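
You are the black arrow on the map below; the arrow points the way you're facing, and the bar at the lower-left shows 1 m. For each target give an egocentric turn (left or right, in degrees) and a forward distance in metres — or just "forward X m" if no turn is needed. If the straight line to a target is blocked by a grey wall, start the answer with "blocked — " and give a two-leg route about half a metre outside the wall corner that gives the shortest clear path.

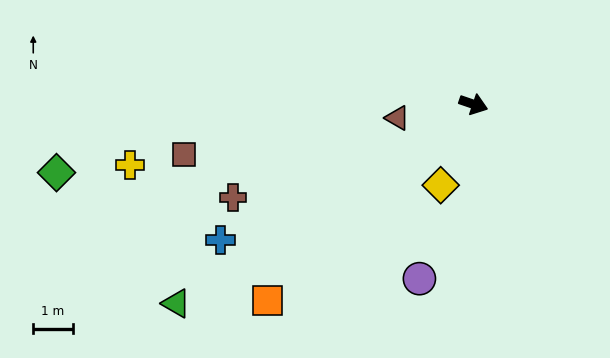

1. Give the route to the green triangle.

turn right 127°, forward 9.1 m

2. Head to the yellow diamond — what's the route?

turn right 93°, forward 2.2 m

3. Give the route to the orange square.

turn right 118°, forward 7.2 m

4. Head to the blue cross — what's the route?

turn right 133°, forward 7.3 m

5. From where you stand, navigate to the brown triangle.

turn right 151°, forward 2.0 m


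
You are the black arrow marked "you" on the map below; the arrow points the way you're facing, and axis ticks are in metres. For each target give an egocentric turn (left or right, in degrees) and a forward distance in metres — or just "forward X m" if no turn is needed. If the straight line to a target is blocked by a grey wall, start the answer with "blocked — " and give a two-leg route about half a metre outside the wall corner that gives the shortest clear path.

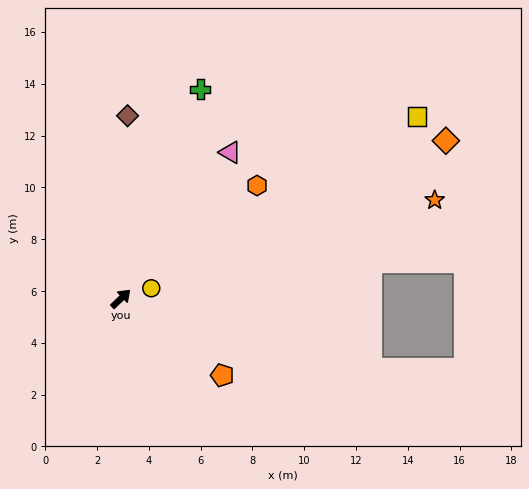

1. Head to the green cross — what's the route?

turn left 26°, forward 8.7 m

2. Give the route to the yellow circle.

turn right 25°, forward 1.2 m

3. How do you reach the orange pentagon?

turn right 81°, forward 4.9 m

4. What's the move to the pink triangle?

turn left 10°, forward 7.1 m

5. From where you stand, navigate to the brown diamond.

turn left 44°, forward 7.1 m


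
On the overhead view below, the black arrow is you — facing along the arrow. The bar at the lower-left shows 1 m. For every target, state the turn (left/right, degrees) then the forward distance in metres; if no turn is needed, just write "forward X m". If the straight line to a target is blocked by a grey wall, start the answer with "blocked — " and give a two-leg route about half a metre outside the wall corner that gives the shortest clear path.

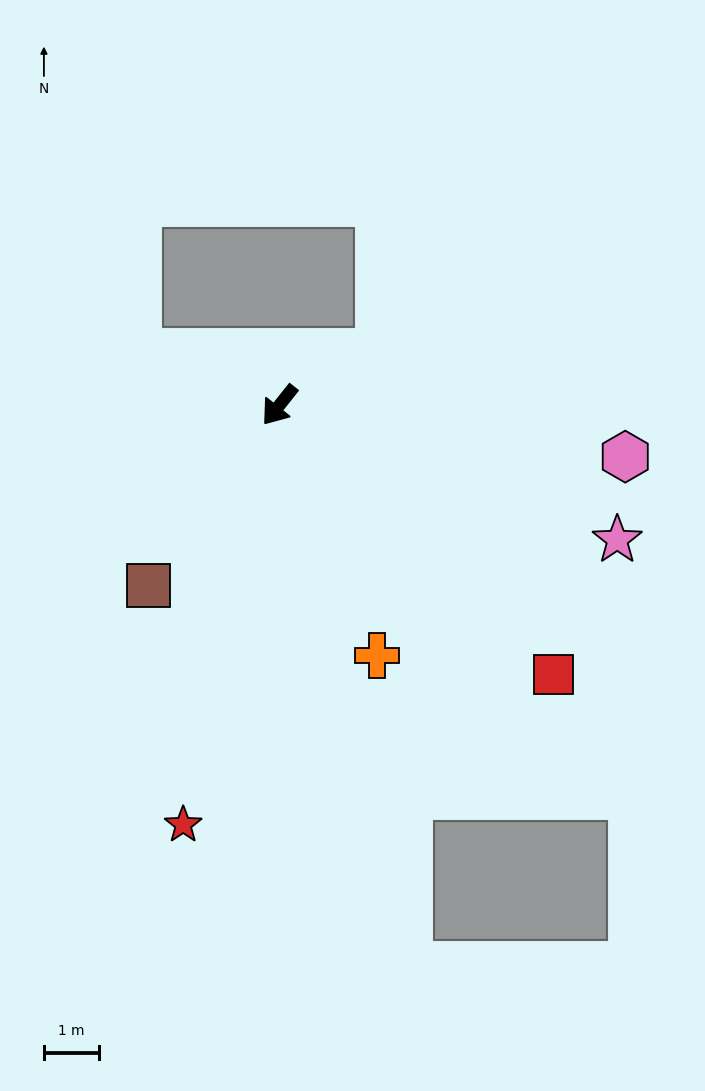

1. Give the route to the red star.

turn left 26°, forward 7.8 m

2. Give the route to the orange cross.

turn left 60°, forward 4.9 m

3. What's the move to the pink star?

turn left 107°, forward 6.6 m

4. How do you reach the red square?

turn left 84°, forward 7.0 m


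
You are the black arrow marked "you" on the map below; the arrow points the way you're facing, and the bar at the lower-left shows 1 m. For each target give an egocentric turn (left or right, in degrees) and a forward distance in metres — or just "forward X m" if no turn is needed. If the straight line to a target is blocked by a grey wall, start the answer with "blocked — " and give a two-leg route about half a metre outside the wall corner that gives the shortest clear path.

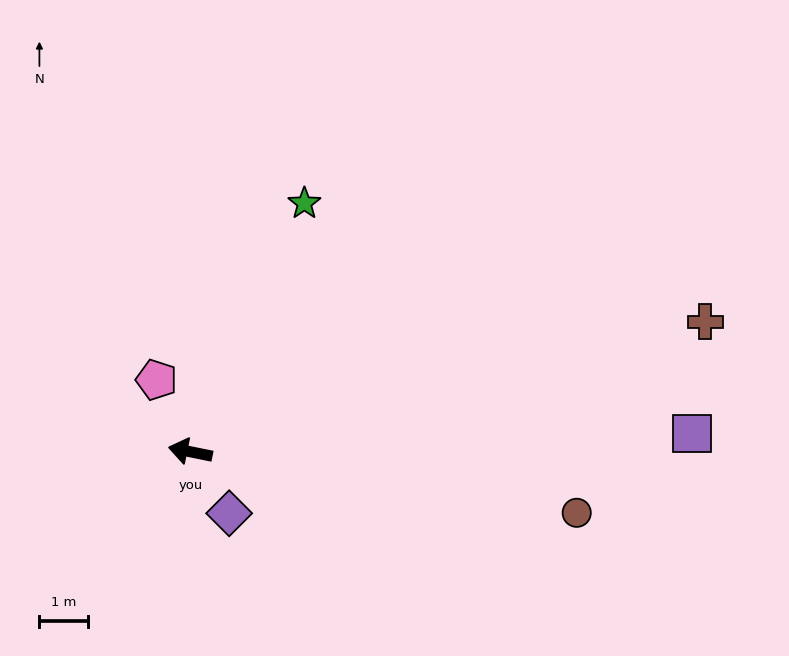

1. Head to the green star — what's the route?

turn right 103°, forward 5.7 m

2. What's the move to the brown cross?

turn right 154°, forward 11.0 m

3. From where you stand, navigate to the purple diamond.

turn left 134°, forward 1.5 m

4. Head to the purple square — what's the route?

turn right 166°, forward 10.4 m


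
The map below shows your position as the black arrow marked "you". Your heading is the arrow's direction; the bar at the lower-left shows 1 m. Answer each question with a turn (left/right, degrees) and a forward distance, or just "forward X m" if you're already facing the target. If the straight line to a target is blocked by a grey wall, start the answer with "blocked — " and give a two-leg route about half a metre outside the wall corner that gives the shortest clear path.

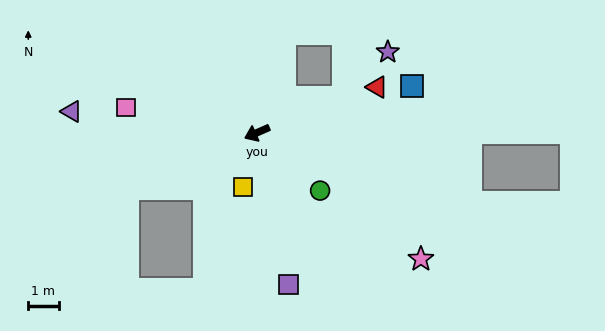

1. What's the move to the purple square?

turn left 78°, forward 5.1 m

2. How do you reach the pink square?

turn right 35°, forward 4.4 m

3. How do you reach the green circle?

turn left 114°, forward 2.8 m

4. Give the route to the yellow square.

turn left 52°, forward 1.8 m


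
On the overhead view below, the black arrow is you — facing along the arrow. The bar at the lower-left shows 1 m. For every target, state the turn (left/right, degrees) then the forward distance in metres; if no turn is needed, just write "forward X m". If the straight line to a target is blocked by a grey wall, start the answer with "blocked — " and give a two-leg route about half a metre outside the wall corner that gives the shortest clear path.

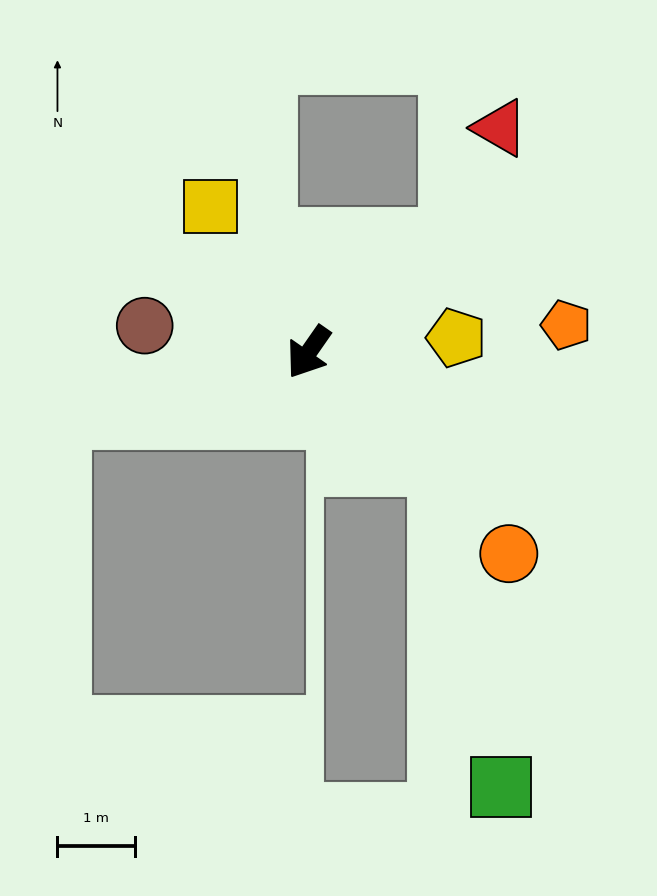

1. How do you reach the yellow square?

turn right 111°, forward 2.3 m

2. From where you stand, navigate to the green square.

blocked — turn left 85°, forward 2.2 m, then turn right 40°, forward 4.2 m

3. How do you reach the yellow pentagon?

turn left 131°, forward 1.9 m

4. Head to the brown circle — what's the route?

turn right 64°, forward 2.1 m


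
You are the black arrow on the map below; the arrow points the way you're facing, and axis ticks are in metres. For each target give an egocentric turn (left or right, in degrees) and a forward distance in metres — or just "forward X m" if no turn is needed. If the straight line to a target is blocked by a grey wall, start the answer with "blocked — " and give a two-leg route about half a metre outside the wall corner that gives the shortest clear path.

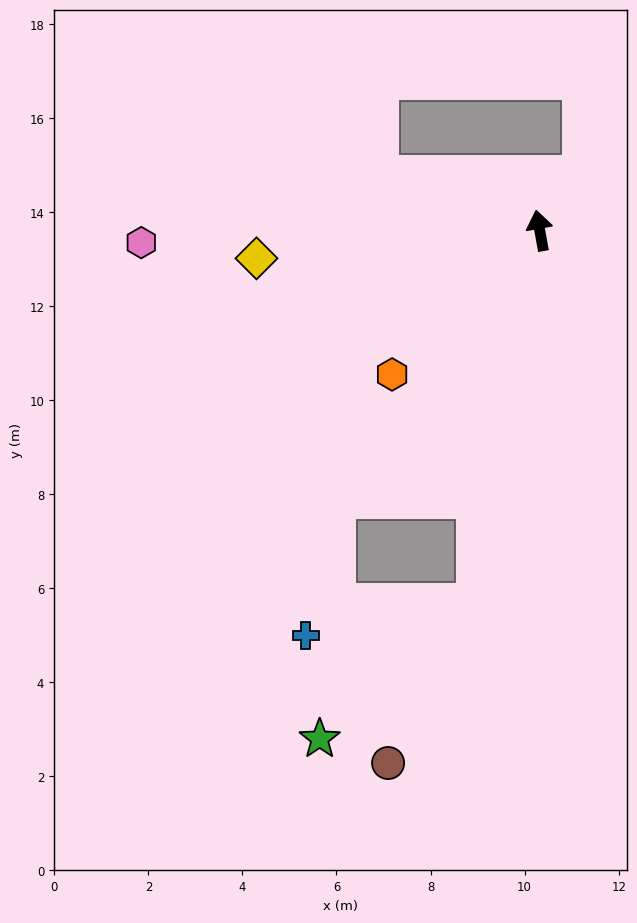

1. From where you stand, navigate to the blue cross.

blocked — turn left 133°, forward 7.2 m, then turn left 24°, forward 3.0 m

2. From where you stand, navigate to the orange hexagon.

turn left 124°, forward 4.4 m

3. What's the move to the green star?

blocked — turn left 160°, forward 8.0 m, then turn right 39°, forward 4.4 m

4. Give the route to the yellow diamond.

turn left 85°, forward 6.1 m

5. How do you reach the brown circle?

blocked — turn left 160°, forward 8.0 m, then turn right 19°, forward 3.9 m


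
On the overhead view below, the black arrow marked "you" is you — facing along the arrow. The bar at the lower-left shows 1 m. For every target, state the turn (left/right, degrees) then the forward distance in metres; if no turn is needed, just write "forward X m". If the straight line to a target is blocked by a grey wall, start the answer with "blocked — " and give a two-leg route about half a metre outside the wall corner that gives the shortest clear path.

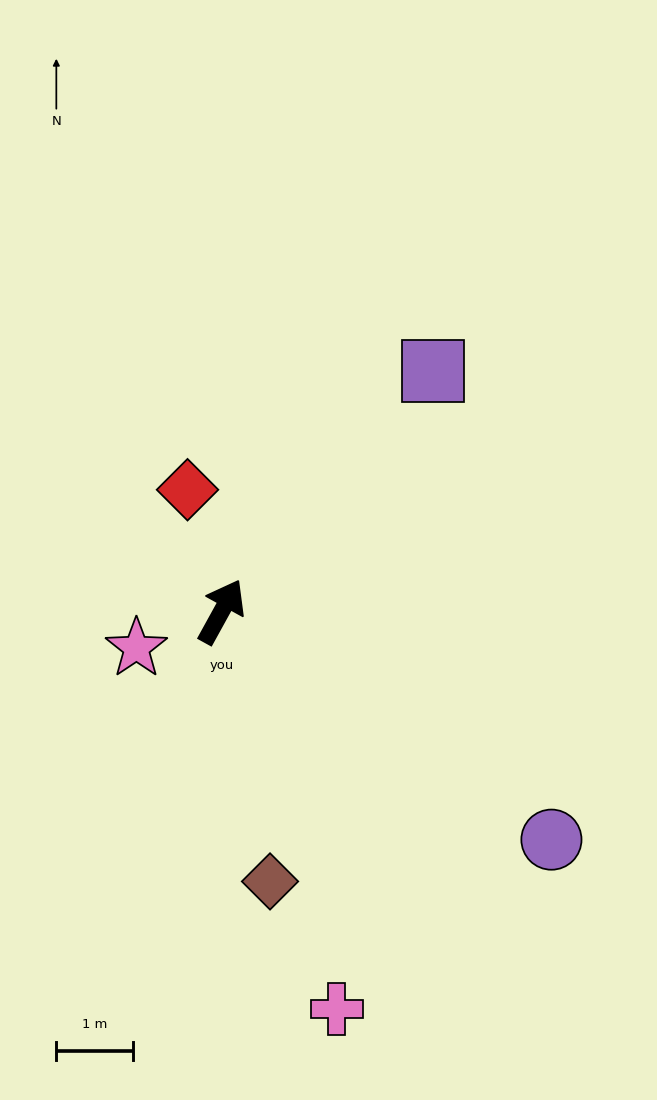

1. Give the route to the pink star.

turn left 142°, forward 1.2 m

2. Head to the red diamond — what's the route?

turn left 44°, forward 1.7 m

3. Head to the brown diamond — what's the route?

turn right 141°, forward 3.6 m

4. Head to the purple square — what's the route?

turn right 13°, forward 4.2 m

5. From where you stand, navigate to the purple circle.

turn right 96°, forward 5.2 m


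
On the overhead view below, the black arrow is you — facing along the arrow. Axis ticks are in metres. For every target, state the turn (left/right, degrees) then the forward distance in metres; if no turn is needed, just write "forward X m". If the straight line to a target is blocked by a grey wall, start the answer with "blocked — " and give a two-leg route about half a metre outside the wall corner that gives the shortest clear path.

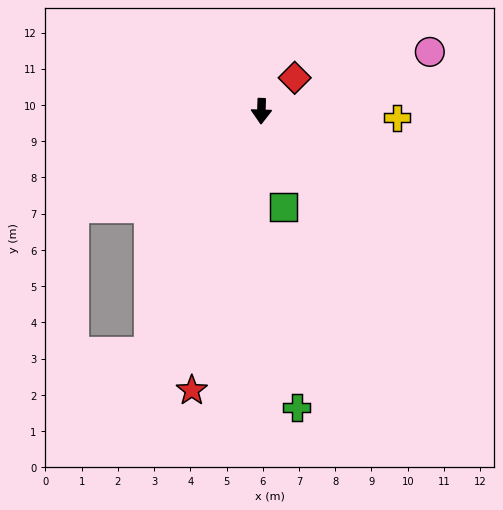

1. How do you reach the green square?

turn left 15°, forward 2.7 m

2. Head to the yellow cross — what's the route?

turn left 89°, forward 3.7 m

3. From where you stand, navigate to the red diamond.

turn left 137°, forward 1.3 m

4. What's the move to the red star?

turn right 12°, forward 7.9 m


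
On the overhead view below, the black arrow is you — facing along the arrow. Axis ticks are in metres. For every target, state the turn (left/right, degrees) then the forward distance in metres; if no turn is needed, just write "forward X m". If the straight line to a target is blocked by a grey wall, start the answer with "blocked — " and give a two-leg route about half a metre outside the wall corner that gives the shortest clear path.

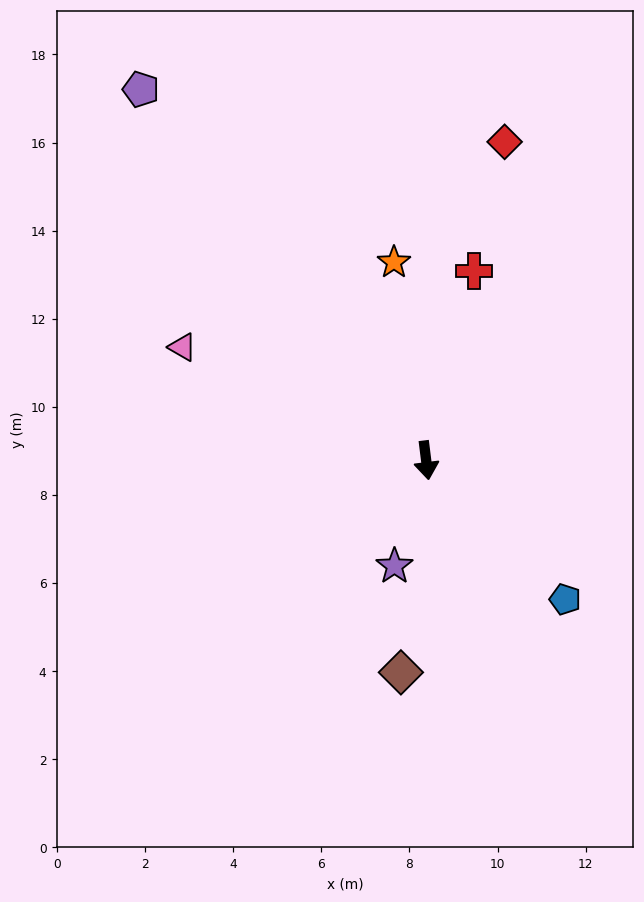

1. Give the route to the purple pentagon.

turn right 150°, forward 10.6 m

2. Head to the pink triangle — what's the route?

turn right 122°, forward 6.1 m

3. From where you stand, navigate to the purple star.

turn right 24°, forward 2.5 m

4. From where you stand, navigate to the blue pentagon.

turn left 38°, forward 4.5 m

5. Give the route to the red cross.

turn left 159°, forward 4.4 m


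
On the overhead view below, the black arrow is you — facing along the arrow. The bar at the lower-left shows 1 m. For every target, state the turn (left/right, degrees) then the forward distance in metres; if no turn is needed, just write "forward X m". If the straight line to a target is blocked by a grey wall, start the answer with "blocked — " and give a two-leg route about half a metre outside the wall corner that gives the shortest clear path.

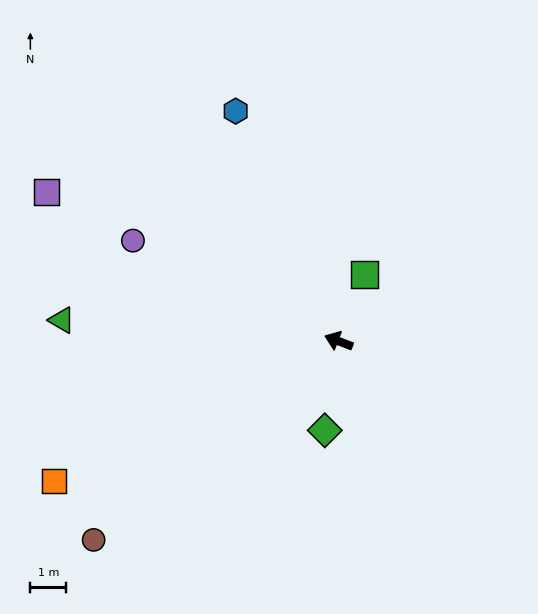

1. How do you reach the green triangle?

turn left 17°, forward 7.8 m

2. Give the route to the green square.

turn right 90°, forward 2.0 m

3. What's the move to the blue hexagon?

turn right 45°, forward 7.0 m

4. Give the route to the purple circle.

turn right 5°, forward 6.4 m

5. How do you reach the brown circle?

turn left 60°, forward 8.8 m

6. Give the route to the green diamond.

turn left 102°, forward 2.5 m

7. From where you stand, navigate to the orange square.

turn left 47°, forward 8.9 m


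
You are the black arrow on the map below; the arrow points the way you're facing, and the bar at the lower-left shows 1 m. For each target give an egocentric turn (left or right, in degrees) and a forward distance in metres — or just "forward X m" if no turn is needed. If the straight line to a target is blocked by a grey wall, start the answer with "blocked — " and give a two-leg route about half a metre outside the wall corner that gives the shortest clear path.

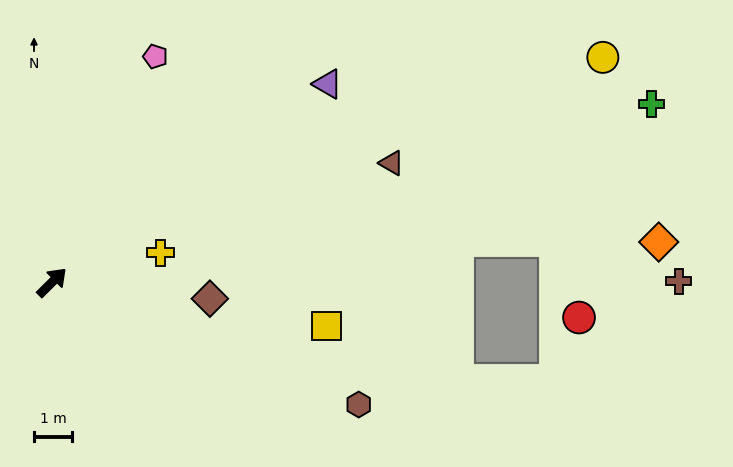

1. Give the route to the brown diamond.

turn right 51°, forward 4.2 m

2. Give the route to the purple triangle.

turn right 9°, forward 8.9 m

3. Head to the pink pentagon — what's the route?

turn left 21°, forward 6.5 m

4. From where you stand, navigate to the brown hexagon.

turn right 67°, forward 8.7 m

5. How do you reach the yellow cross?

turn right 30°, forward 2.9 m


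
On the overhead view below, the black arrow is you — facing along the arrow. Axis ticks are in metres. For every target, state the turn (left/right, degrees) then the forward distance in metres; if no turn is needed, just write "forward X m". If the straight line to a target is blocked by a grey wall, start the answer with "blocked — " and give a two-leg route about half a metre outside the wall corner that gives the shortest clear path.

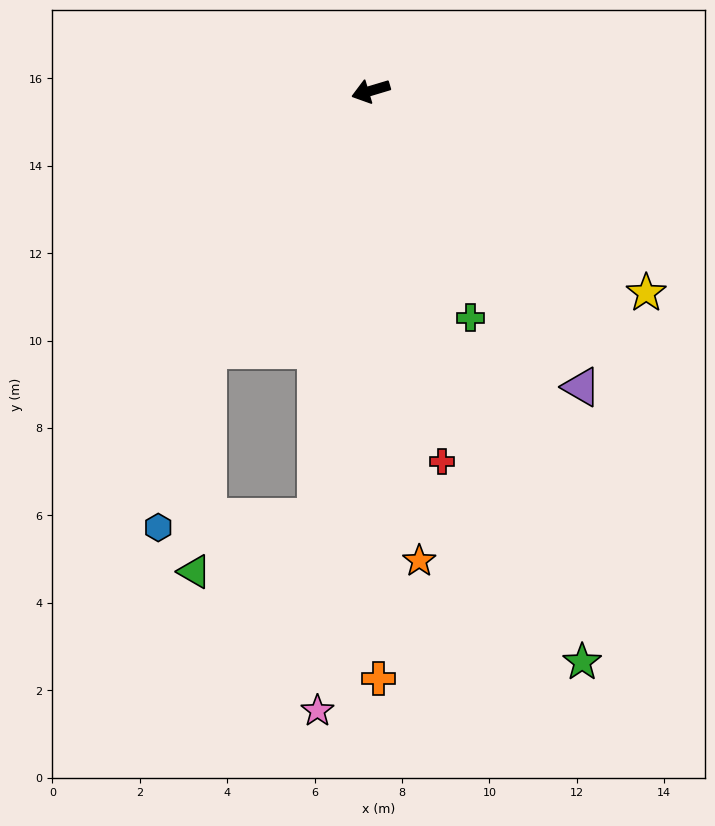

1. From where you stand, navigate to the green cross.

turn left 97°, forward 5.7 m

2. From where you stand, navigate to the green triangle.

blocked — turn left 41°, forward 7.0 m, then turn left 29°, forward 5.1 m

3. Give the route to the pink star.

turn left 68°, forward 14.2 m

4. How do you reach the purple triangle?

turn left 109°, forward 8.3 m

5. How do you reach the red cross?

turn left 84°, forward 8.6 m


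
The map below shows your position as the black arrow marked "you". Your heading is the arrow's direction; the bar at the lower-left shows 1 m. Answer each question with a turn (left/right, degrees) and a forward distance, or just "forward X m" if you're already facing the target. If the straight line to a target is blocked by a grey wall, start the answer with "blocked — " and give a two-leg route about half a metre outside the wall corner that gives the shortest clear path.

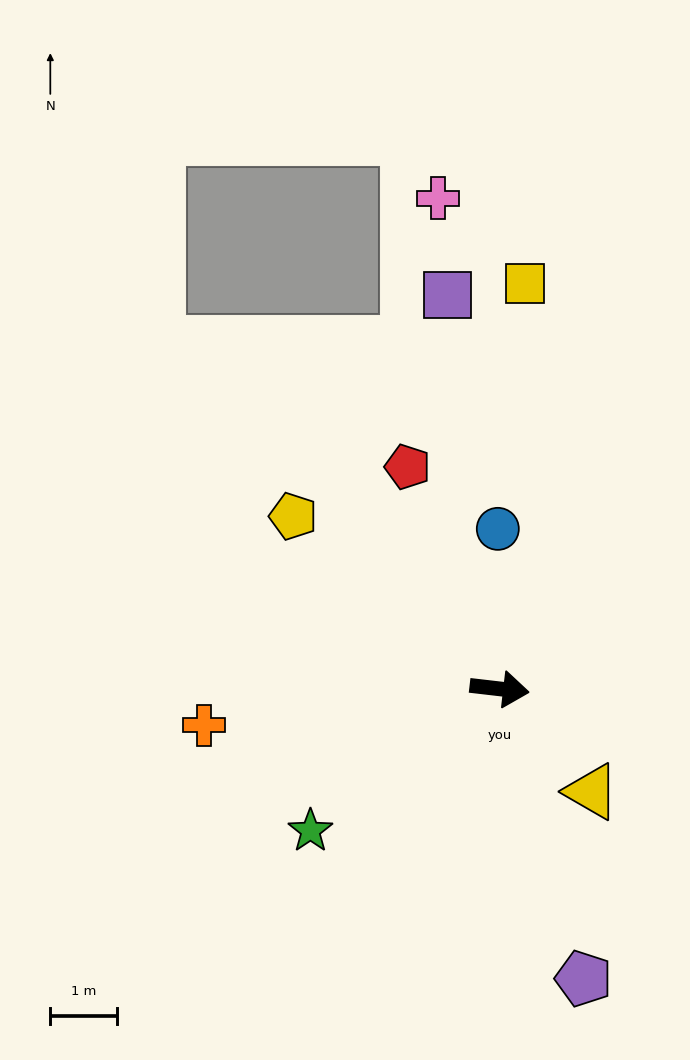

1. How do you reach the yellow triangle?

turn right 42°, forward 2.1 m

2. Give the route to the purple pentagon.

turn right 67°, forward 4.6 m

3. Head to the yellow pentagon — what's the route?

turn left 147°, forward 4.1 m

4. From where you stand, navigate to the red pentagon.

turn left 119°, forward 3.6 m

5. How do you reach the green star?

turn right 136°, forward 3.6 m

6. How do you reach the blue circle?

turn left 97°, forward 2.4 m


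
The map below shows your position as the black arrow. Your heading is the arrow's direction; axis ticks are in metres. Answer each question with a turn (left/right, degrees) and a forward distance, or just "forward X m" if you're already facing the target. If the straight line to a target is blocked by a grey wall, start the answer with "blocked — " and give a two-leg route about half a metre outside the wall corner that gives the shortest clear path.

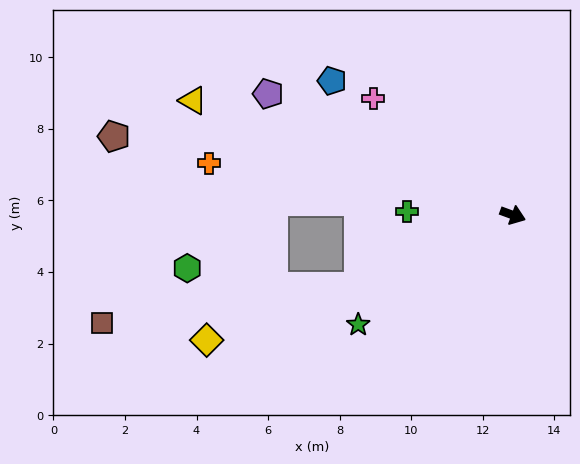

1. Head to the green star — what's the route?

turn right 125°, forward 5.3 m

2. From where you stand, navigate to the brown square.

blocked — turn right 135°, forward 4.7 m, then turn right 17°, forward 7.3 m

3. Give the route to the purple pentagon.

turn left 174°, forward 7.6 m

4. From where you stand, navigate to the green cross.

turn right 162°, forward 3.0 m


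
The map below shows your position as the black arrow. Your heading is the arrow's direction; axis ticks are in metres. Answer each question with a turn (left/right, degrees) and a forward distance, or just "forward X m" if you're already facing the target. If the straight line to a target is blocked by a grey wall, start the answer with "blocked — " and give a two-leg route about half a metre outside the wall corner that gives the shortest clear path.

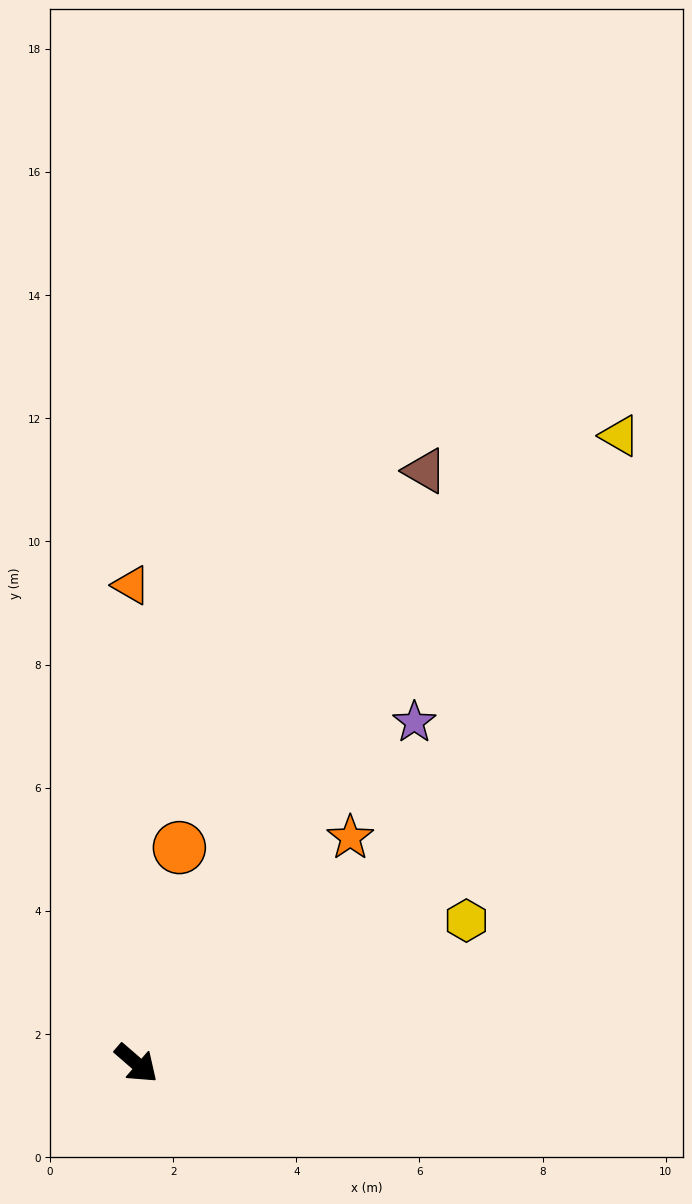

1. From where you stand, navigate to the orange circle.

turn left 120°, forward 3.6 m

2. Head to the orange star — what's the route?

turn left 87°, forward 5.1 m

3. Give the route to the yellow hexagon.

turn left 64°, forward 5.8 m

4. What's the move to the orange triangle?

turn left 132°, forward 7.8 m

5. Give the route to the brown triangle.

turn left 105°, forward 10.7 m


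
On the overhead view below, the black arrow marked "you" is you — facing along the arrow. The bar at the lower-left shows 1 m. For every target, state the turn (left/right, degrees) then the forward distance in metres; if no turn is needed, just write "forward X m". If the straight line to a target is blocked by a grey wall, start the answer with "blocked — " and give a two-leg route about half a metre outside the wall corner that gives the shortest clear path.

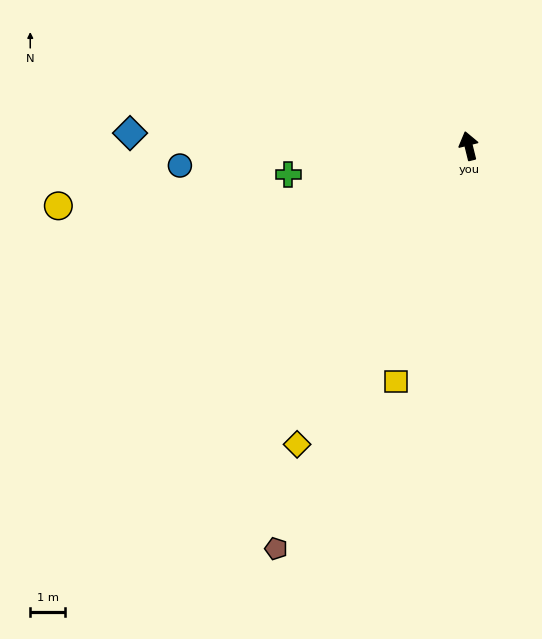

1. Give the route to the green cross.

turn left 85°, forward 5.2 m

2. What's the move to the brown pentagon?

turn left 141°, forward 12.7 m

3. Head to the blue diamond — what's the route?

turn left 74°, forward 9.7 m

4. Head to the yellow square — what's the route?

turn left 149°, forward 7.0 m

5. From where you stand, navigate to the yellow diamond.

turn left 136°, forward 9.8 m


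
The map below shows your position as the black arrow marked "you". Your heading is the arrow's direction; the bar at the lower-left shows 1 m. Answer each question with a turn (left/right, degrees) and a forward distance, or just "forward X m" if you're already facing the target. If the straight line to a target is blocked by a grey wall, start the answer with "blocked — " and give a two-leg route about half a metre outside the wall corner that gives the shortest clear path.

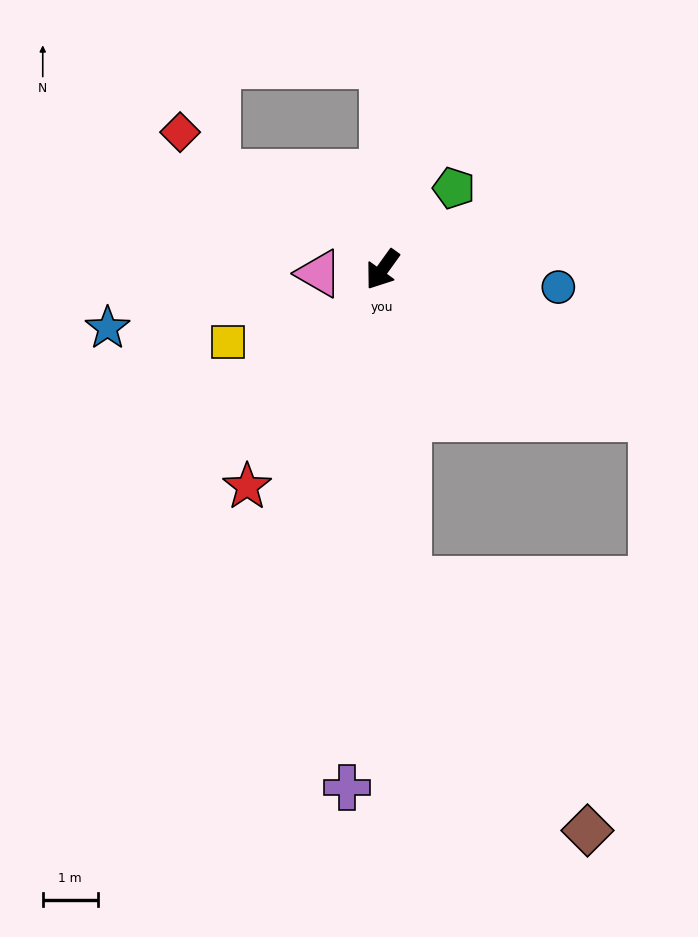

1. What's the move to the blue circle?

turn left 120°, forward 3.2 m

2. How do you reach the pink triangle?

turn right 51°, forward 1.2 m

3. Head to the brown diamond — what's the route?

blocked — turn left 40°, forward 5.7 m, then turn left 31°, forward 5.6 m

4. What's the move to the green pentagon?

turn left 174°, forward 2.0 m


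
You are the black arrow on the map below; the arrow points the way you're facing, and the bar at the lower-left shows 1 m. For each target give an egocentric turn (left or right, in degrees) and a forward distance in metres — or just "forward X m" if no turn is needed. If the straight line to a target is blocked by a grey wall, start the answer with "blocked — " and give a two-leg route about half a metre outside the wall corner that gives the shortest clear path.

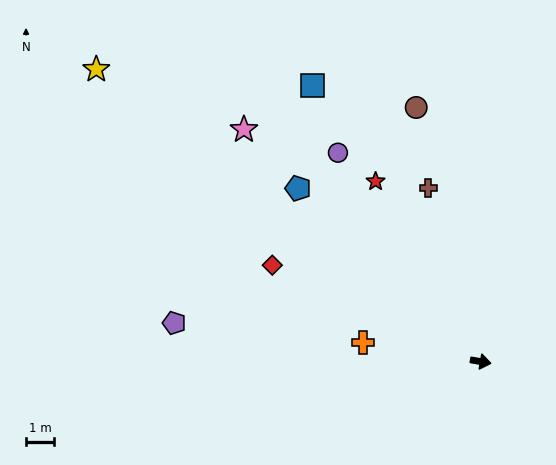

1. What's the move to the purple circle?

turn left 134°, forward 9.1 m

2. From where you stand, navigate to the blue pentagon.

turn left 146°, forward 9.1 m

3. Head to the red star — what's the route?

turn left 130°, forward 7.5 m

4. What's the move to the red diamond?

turn left 165°, forward 8.3 m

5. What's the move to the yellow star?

turn left 153°, forward 17.4 m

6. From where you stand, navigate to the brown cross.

turn left 117°, forward 6.5 m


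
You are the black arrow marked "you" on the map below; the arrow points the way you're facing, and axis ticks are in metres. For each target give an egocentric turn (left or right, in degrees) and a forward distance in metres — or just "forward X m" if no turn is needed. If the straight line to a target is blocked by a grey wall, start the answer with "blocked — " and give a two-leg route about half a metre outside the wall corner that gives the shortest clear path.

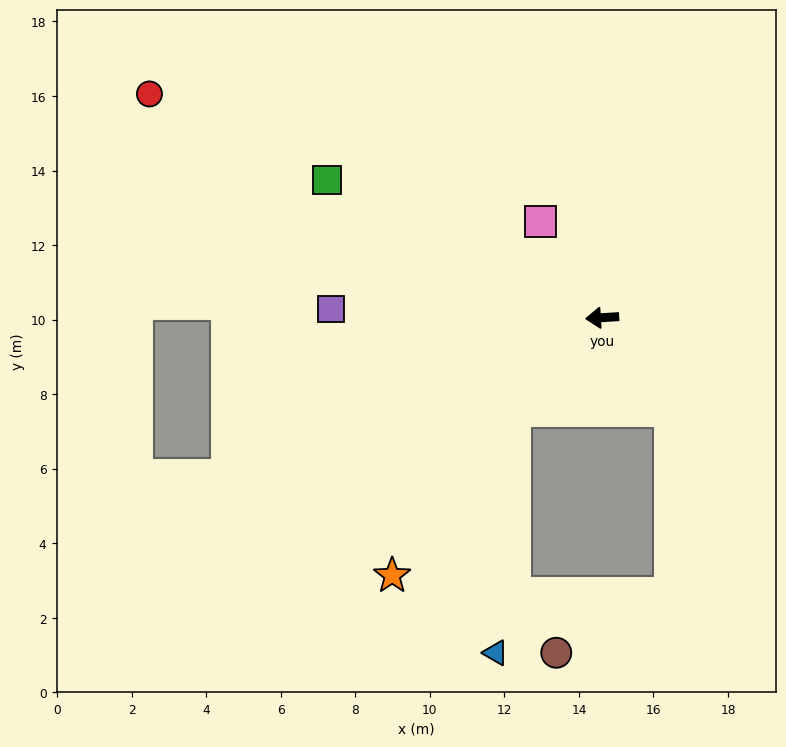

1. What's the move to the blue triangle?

blocked — turn left 44°, forward 3.4 m, then turn left 38°, forward 6.5 m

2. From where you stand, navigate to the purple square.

turn right 5°, forward 7.3 m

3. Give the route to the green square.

turn right 30°, forward 8.2 m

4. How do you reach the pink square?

turn right 61°, forward 3.1 m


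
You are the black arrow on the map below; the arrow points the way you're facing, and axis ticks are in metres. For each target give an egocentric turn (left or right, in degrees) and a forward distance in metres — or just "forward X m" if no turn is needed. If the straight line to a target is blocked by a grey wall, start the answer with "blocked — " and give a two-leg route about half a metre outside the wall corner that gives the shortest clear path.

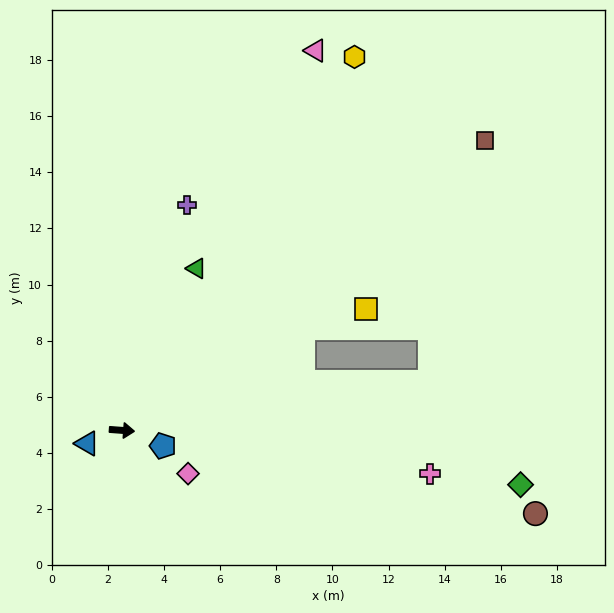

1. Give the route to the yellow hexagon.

turn left 62°, forward 15.7 m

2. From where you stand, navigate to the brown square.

turn left 43°, forward 16.6 m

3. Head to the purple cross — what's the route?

turn left 78°, forward 8.4 m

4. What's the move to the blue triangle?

turn right 155°, forward 1.3 m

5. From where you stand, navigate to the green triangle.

turn left 69°, forward 6.3 m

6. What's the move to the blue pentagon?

turn right 17°, forward 1.6 m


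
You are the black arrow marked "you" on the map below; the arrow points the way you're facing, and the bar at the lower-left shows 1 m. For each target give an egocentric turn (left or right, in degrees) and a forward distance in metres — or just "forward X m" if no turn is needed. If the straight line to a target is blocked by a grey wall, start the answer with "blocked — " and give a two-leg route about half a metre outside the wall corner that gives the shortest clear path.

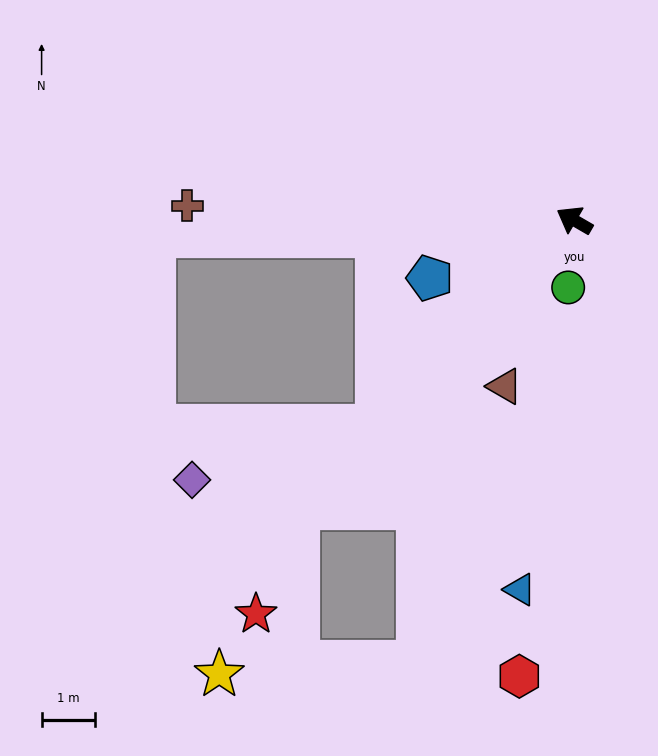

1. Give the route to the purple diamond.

blocked — turn left 77°, forward 5.3 m, then turn right 31°, forward 3.6 m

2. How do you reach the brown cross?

turn left 28°, forward 7.2 m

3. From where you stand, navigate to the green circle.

turn left 115°, forward 1.3 m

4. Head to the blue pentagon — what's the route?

turn left 52°, forward 2.9 m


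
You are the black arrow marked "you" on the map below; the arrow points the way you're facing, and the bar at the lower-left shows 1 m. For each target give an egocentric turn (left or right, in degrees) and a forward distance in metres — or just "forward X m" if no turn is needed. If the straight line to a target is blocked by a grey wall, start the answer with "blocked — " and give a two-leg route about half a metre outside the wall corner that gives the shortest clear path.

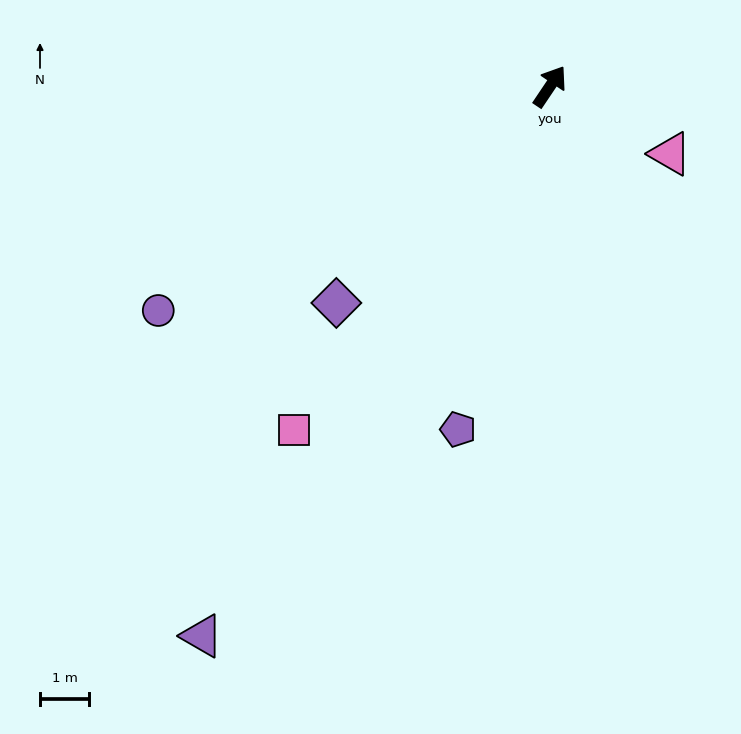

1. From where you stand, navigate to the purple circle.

turn left 154°, forward 9.2 m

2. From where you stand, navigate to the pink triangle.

turn right 85°, forward 2.8 m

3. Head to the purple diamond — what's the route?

turn left 169°, forward 6.2 m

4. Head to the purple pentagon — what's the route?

turn right 161°, forward 7.3 m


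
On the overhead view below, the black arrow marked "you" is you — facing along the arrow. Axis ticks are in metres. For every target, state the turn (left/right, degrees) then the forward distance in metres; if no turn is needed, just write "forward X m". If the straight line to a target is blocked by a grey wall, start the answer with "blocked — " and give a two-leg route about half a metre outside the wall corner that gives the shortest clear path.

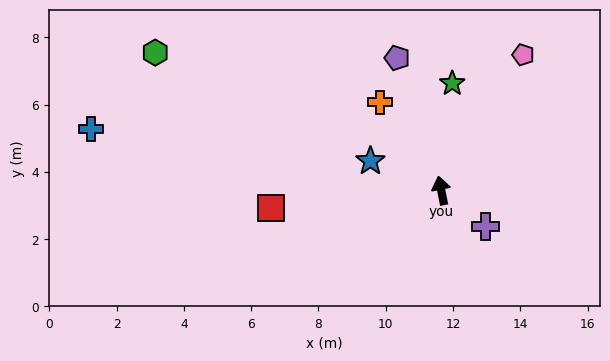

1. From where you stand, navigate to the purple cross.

turn right 140°, forward 1.7 m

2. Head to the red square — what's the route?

turn left 85°, forward 5.1 m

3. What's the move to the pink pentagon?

turn right 42°, forward 4.7 m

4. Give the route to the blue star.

turn left 56°, forward 2.3 m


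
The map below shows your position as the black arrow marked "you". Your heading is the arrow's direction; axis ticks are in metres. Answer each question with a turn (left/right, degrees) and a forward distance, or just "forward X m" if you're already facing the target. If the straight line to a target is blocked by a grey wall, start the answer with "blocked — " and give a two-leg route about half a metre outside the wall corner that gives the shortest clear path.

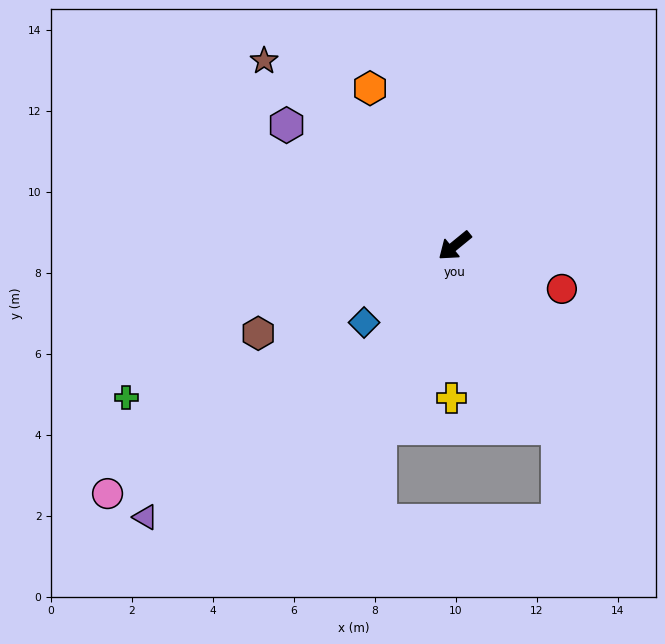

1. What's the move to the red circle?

turn left 119°, forward 2.9 m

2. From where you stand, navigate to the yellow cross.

turn left 50°, forward 3.8 m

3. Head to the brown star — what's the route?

turn right 83°, forward 6.6 m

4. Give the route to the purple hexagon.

turn right 75°, forward 5.1 m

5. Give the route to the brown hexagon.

turn right 15°, forward 5.3 m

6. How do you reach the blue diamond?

forward 2.9 m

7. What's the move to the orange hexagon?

turn right 101°, forward 4.4 m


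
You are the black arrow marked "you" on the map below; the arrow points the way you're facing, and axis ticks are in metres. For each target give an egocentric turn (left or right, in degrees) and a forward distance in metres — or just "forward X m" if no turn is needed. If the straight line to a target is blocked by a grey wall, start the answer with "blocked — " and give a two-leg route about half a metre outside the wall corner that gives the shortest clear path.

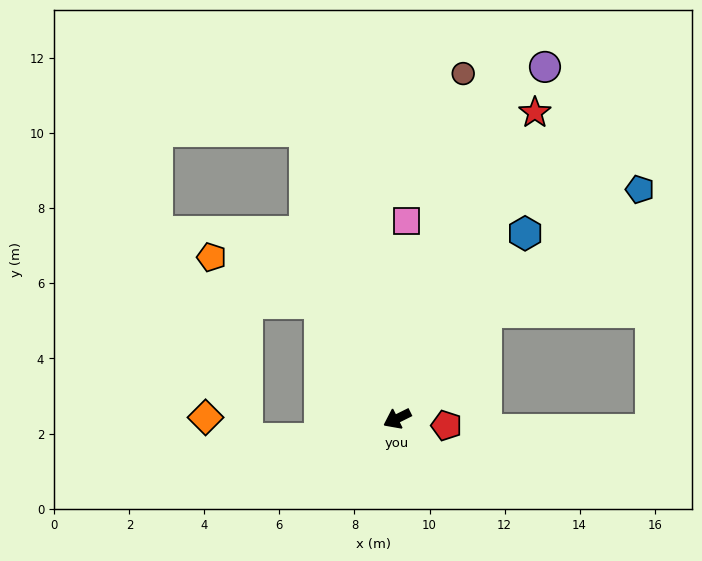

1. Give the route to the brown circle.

turn right 127°, forward 9.4 m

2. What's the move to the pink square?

turn right 119°, forward 5.3 m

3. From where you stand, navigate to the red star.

turn right 141°, forward 8.9 m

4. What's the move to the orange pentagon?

blocked — turn right 83°, forward 3.7 m, then turn left 33°, forward 3.1 m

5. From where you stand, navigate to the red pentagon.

turn left 146°, forward 1.3 m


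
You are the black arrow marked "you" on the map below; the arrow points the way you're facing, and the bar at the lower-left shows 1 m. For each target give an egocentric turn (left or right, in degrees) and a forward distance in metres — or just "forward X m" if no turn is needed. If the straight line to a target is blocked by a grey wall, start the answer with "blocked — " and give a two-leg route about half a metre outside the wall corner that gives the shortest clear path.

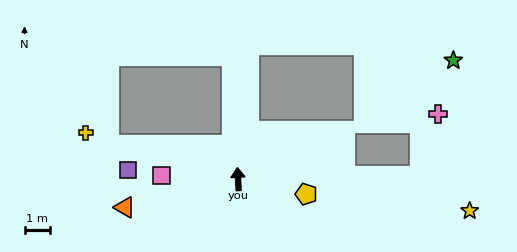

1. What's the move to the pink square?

turn left 84°, forward 3.0 m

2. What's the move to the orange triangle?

turn left 101°, forward 4.6 m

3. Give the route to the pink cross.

blocked — turn right 92°, forward 7.1 m, then turn left 73°, forward 2.5 m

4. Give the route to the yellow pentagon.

turn right 106°, forward 2.7 m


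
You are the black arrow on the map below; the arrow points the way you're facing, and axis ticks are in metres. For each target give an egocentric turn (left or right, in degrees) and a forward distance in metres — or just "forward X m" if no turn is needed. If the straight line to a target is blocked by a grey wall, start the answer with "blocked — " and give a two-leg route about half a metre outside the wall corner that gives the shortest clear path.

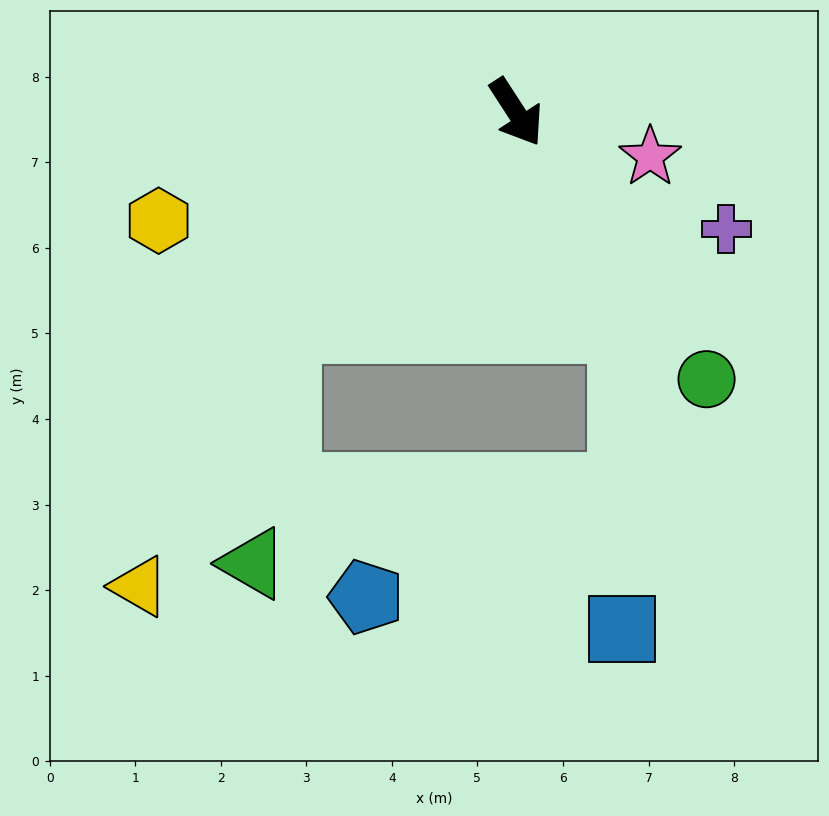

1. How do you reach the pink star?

turn left 39°, forward 1.7 m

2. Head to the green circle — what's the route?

turn left 3°, forward 3.8 m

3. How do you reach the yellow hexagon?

turn right 106°, forward 4.4 m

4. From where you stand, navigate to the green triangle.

blocked — turn right 80°, forward 3.7 m, then turn left 39°, forward 2.8 m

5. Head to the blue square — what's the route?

blocked — turn right 6°, forward 2.8 m, then turn right 27°, forward 3.5 m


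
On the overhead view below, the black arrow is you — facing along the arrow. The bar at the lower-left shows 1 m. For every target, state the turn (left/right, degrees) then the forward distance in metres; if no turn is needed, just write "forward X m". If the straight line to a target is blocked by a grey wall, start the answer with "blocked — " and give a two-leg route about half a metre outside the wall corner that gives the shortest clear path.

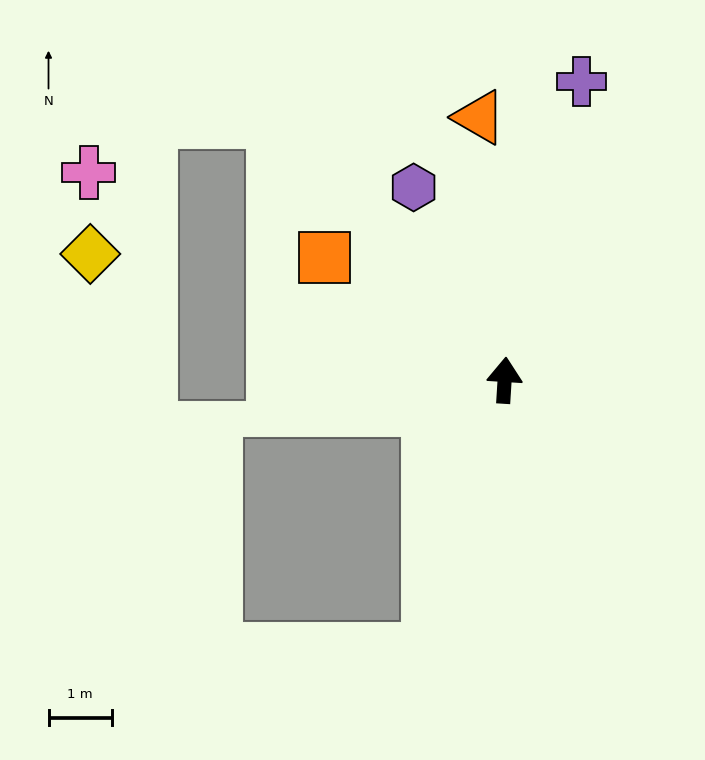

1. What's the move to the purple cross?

turn right 11°, forward 4.9 m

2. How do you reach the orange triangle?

turn left 9°, forward 4.2 m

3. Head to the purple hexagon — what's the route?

turn left 29°, forward 3.4 m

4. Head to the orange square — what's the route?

turn left 59°, forward 3.4 m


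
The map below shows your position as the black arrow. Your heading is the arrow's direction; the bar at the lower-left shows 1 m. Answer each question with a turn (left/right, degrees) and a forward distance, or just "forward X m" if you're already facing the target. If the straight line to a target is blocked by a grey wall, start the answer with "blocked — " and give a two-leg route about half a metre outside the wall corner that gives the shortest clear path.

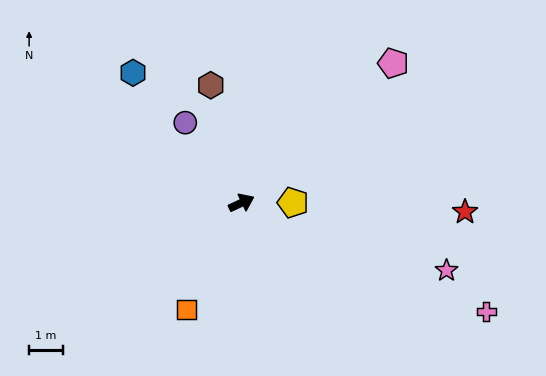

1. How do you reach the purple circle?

turn left 100°, forward 2.9 m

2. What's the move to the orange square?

turn right 142°, forward 3.6 m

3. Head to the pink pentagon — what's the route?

turn left 18°, forward 6.1 m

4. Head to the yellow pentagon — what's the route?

turn right 25°, forward 1.5 m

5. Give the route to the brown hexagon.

turn left 80°, forward 3.6 m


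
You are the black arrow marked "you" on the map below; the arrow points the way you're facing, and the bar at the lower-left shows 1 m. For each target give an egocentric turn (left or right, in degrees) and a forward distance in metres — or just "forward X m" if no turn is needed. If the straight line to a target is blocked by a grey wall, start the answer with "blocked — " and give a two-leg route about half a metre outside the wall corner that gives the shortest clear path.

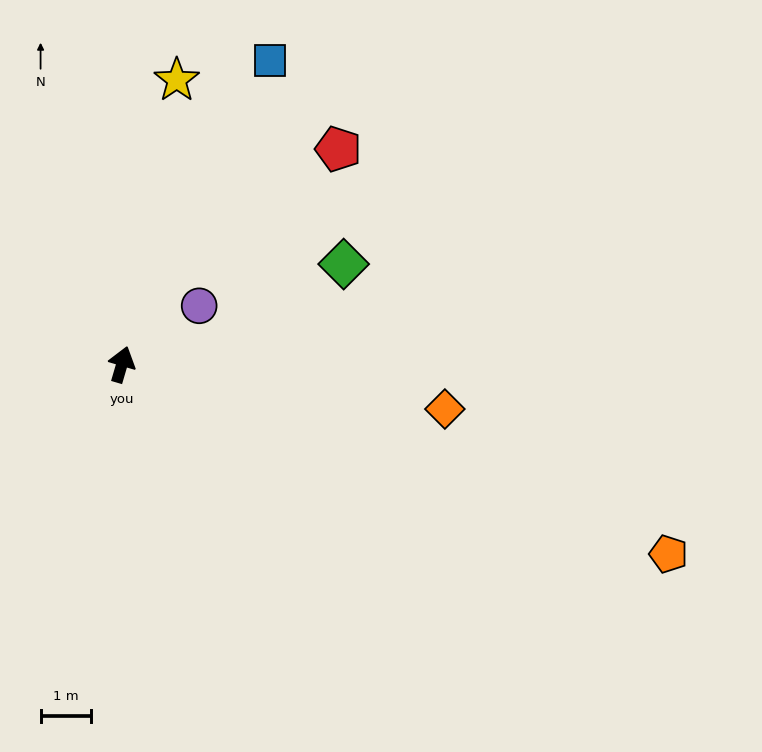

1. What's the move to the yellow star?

turn left 5°, forward 5.8 m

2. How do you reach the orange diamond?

turn right 82°, forward 6.5 m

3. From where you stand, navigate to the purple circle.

turn right 36°, forward 1.9 m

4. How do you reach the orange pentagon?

turn right 93°, forward 11.6 m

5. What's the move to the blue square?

turn right 10°, forward 6.8 m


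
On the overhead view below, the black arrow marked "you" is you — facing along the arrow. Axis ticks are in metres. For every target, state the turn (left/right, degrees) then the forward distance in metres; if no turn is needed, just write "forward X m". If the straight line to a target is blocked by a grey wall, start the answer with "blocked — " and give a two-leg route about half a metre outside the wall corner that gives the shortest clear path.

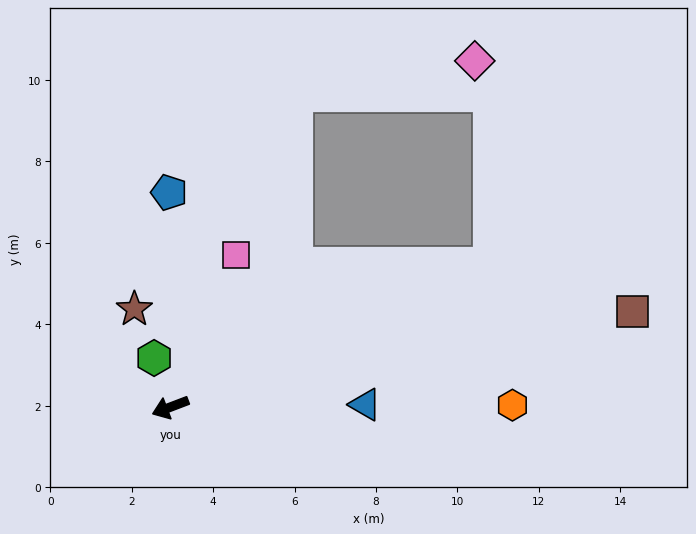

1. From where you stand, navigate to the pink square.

turn right 134°, forward 4.1 m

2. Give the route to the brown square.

turn left 171°, forward 11.6 m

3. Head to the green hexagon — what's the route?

turn right 93°, forward 1.3 m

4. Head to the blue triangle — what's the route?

turn left 160°, forward 4.8 m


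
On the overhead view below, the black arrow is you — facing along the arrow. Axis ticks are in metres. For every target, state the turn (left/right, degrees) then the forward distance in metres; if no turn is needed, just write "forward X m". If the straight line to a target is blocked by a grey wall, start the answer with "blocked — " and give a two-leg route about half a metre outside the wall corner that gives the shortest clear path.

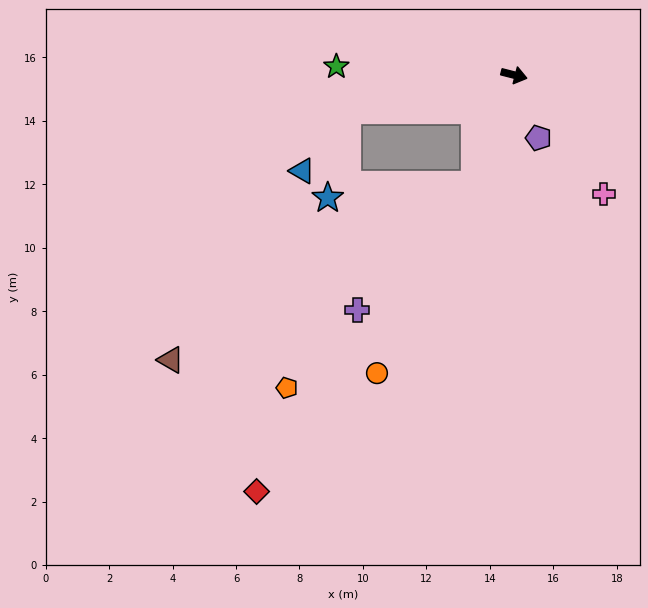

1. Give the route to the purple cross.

blocked — turn right 96°, forward 3.7 m, then turn right 23°, forward 5.4 m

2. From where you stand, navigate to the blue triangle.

blocked — turn right 154°, forward 5.4 m, then turn left 41°, forward 2.4 m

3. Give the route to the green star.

turn right 168°, forward 5.6 m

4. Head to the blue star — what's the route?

blocked — turn right 154°, forward 5.4 m, then turn left 65°, forward 2.8 m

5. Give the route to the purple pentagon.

turn right 54°, forward 2.1 m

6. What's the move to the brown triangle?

blocked — turn right 96°, forward 3.7 m, then turn right 40°, forward 11.1 m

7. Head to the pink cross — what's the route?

turn right 39°, forward 4.7 m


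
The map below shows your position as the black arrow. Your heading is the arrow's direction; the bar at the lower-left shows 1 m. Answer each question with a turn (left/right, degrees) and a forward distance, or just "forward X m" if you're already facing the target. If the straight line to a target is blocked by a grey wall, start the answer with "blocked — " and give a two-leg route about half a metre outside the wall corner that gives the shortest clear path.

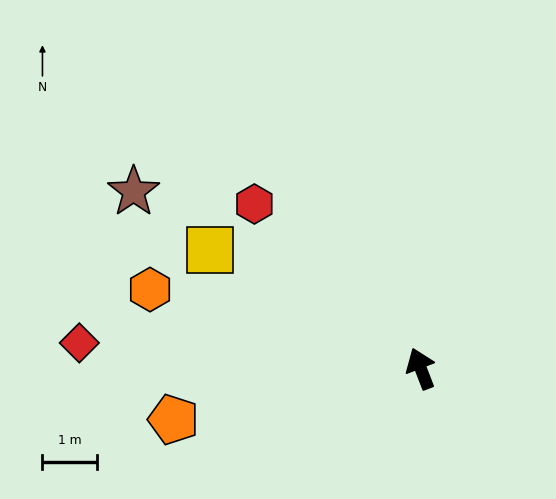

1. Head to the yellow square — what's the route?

turn left 40°, forward 4.4 m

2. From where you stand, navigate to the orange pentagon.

turn left 81°, forward 4.6 m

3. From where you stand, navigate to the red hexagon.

turn left 24°, forward 4.3 m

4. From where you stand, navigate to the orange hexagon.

turn left 53°, forward 5.2 m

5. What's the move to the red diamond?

turn left 65°, forward 6.3 m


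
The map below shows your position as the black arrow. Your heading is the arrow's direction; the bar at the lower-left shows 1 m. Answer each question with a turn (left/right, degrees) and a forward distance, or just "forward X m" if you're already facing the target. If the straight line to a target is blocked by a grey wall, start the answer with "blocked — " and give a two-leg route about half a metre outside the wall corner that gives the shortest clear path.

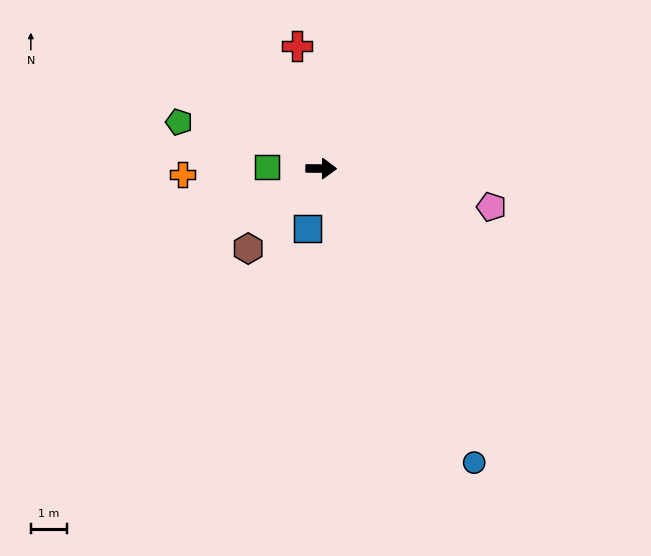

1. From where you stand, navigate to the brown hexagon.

turn right 132°, forward 3.0 m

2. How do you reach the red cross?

turn left 102°, forward 3.4 m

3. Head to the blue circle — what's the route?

turn right 62°, forward 9.1 m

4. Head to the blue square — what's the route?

turn right 102°, forward 1.7 m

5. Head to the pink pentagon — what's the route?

turn right 12°, forward 4.8 m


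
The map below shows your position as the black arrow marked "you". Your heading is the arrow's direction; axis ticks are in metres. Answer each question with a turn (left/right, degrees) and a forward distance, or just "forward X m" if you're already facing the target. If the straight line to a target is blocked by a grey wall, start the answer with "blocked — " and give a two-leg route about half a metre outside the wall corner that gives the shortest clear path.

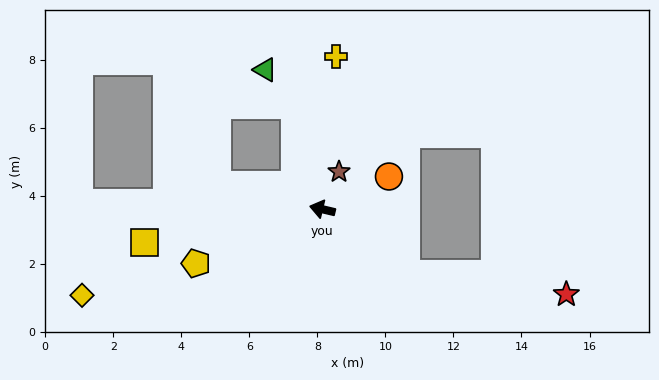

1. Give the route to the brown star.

turn right 101°, forward 1.2 m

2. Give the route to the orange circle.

turn right 140°, forward 2.2 m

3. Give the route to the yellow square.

turn left 24°, forward 5.3 m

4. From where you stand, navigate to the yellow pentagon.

turn left 37°, forward 4.0 m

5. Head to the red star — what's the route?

blocked — turn left 155°, forward 3.1 m, then turn left 31°, forward 4.7 m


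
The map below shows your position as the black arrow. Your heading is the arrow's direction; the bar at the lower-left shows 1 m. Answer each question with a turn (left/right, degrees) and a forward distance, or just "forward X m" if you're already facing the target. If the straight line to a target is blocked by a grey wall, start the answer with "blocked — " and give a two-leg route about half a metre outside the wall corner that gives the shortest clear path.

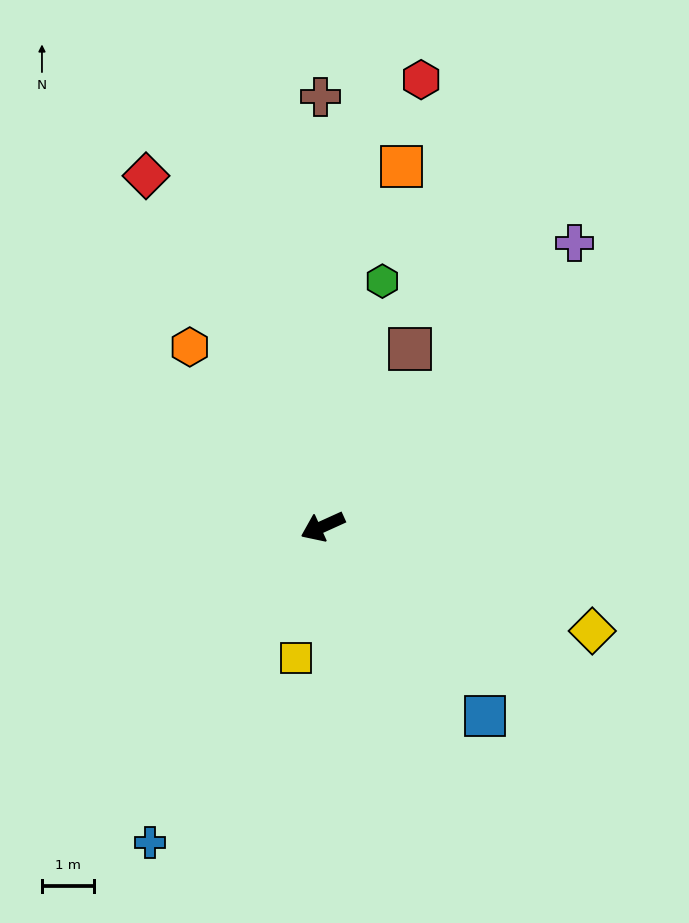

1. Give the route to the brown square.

turn right 141°, forward 3.8 m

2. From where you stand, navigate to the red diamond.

turn right 88°, forward 7.6 m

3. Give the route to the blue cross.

turn left 37°, forward 6.9 m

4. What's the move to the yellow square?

turn left 54°, forward 2.6 m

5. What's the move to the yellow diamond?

turn left 134°, forward 5.6 m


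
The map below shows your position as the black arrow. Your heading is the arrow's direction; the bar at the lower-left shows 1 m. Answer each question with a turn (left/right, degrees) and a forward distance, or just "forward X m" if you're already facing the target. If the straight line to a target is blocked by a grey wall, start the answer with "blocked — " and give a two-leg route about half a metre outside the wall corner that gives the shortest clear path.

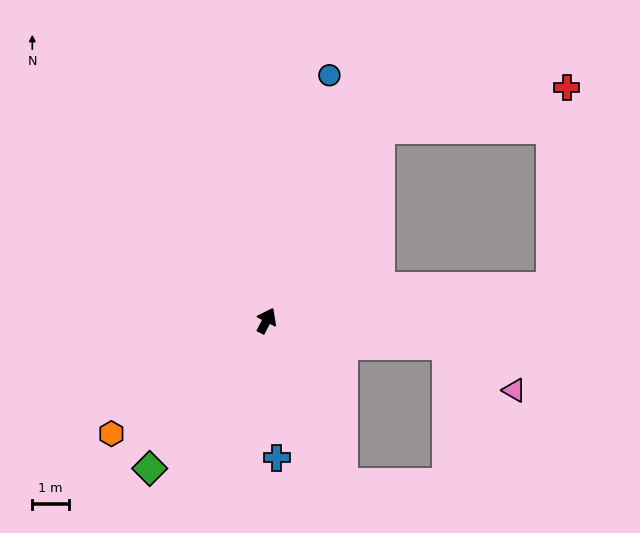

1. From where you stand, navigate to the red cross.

blocked — turn right 3°, forward 6.1 m, then turn right 48°, forward 5.2 m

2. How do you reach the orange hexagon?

turn left 153°, forward 5.2 m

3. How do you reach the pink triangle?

blocked — turn right 70°, forward 5.0 m, then turn right 28°, forward 2.2 m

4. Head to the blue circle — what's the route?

turn left 13°, forward 6.9 m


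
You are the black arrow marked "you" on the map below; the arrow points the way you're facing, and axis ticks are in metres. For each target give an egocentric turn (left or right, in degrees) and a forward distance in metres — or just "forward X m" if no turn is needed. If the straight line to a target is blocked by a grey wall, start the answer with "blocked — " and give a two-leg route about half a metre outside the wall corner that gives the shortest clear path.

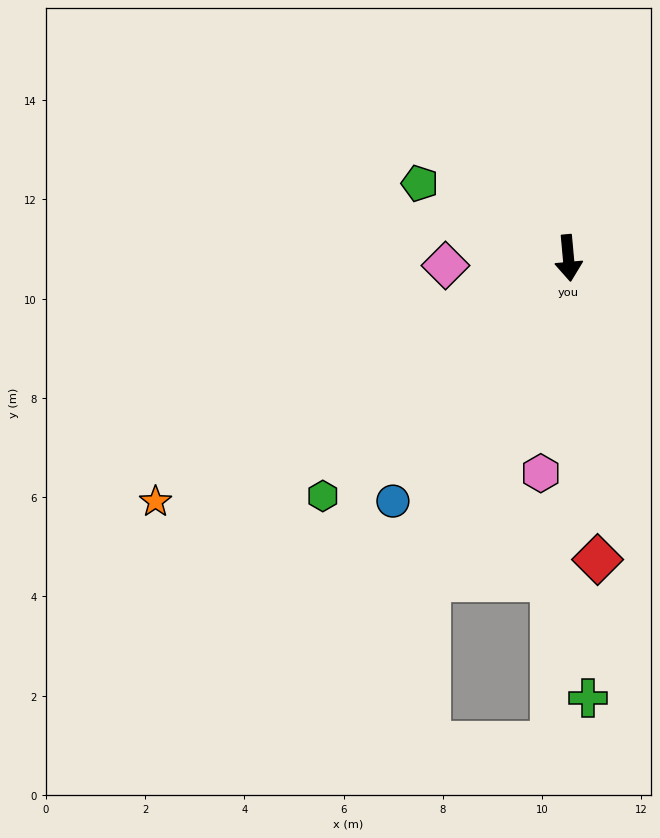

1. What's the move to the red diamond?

forward 6.1 m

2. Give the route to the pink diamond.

turn right 92°, forward 2.5 m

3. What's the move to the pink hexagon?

turn right 13°, forward 4.4 m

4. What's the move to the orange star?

turn right 65°, forward 9.7 m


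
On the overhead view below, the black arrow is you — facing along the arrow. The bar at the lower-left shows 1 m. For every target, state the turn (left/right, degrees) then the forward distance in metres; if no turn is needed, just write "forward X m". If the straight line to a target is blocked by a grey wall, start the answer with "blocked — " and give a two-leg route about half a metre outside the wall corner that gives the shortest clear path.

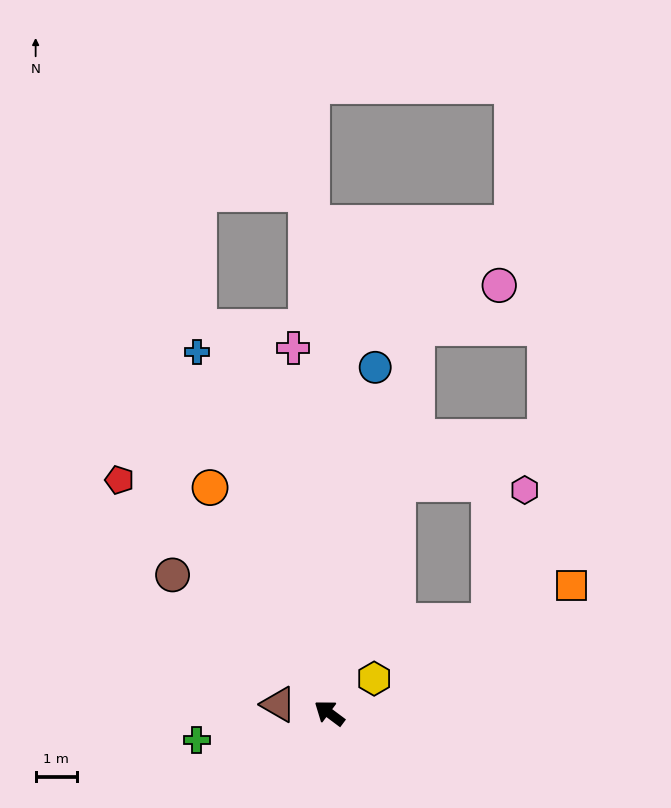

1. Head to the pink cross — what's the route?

turn right 48°, forward 8.8 m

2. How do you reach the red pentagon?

turn right 11°, forward 7.6 m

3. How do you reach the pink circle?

blocked — turn right 66°, forward 9.5 m, then turn right 49°, forward 2.2 m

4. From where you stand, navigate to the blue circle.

turn right 61°, forward 8.4 m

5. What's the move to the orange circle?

turn right 25°, forward 6.1 m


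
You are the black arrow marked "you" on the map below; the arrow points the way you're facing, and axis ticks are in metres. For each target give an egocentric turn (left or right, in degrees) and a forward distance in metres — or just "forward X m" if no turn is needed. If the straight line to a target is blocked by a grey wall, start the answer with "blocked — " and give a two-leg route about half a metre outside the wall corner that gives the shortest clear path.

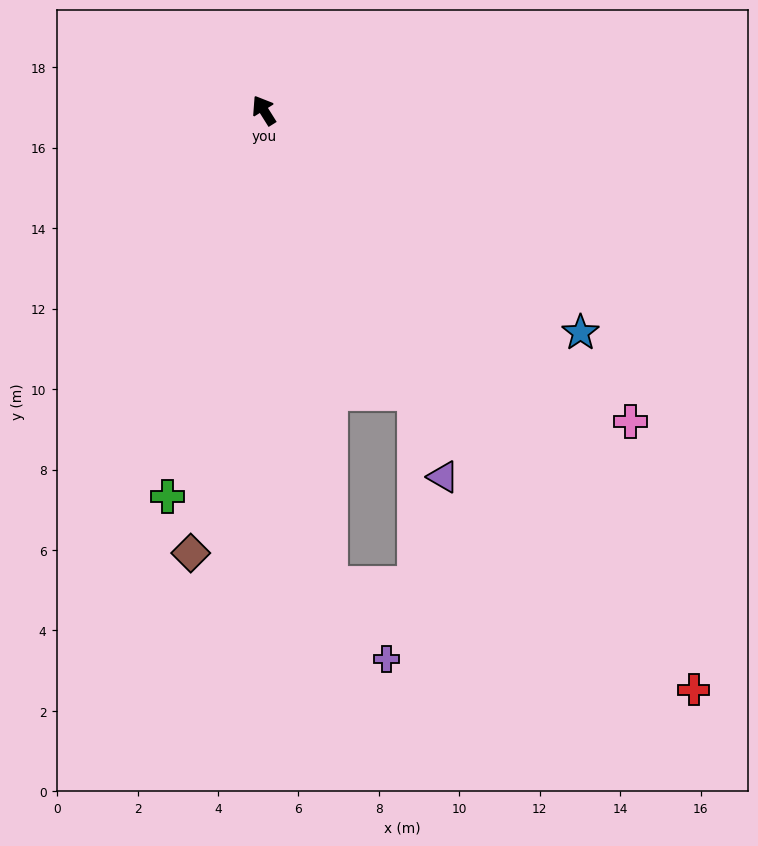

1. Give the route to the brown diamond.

turn left 139°, forward 11.2 m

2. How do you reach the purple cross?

blocked — turn left 156°, forward 11.9 m, then turn left 28°, forward 2.4 m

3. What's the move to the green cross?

turn left 134°, forward 9.9 m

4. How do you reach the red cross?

turn right 176°, forward 17.9 m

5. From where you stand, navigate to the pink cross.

turn right 162°, forward 11.9 m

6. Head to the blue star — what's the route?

turn right 157°, forward 9.6 m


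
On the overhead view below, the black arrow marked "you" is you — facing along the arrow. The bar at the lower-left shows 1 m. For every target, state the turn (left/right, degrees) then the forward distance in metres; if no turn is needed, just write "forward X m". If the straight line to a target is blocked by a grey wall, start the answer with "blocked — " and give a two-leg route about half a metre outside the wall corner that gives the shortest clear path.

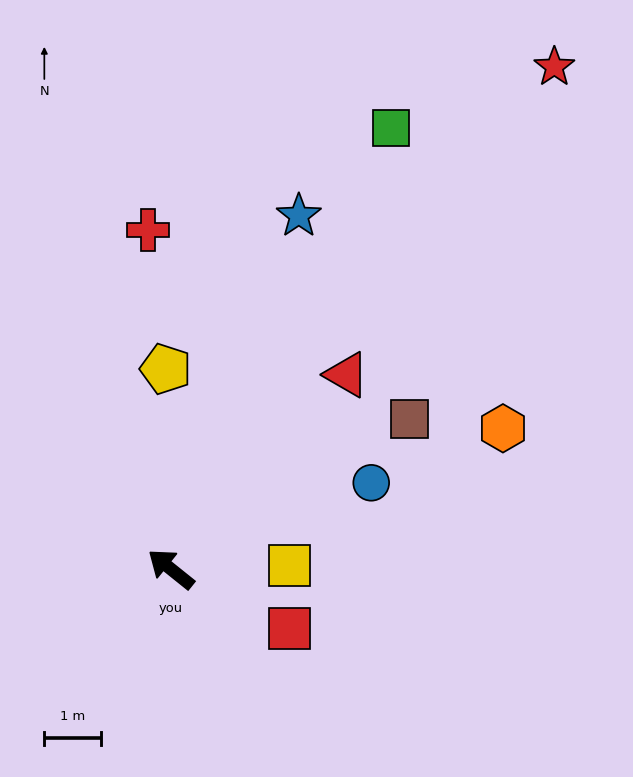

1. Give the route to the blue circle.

turn right 118°, forward 3.9 m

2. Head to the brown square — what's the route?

turn right 109°, forward 5.0 m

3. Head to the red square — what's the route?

turn right 168°, forward 2.4 m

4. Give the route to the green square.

turn right 78°, forward 8.7 m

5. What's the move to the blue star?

turn right 71°, forward 6.6 m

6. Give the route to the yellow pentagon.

turn right 50°, forward 3.5 m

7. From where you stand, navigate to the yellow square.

turn right 139°, forward 2.1 m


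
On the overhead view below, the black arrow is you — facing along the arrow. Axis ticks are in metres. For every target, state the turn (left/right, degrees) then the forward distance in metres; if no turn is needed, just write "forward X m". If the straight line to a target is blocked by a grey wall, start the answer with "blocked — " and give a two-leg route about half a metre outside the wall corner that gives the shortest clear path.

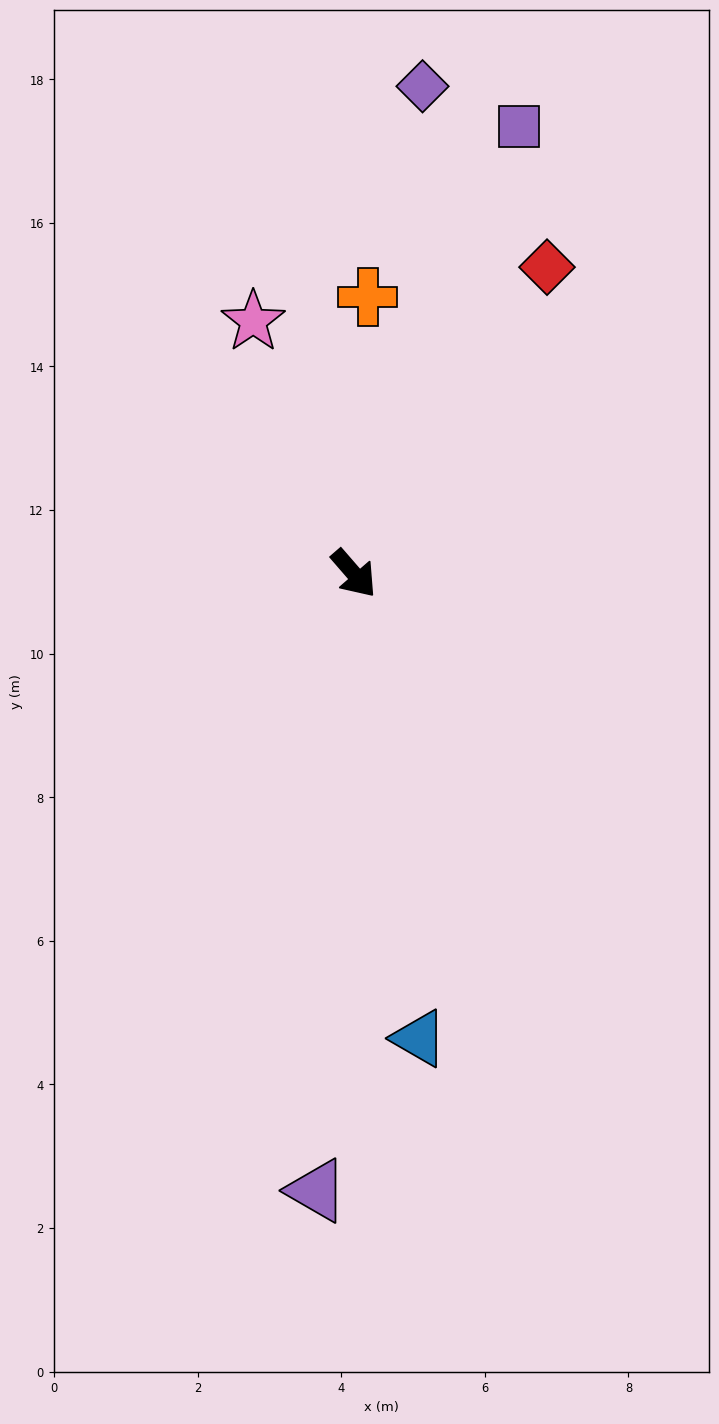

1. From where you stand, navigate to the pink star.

turn left 161°, forward 3.8 m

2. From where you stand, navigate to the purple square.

turn left 119°, forward 6.6 m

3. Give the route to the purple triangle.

turn right 44°, forward 8.6 m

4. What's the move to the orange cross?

turn left 136°, forward 3.9 m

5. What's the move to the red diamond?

turn left 107°, forward 5.0 m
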